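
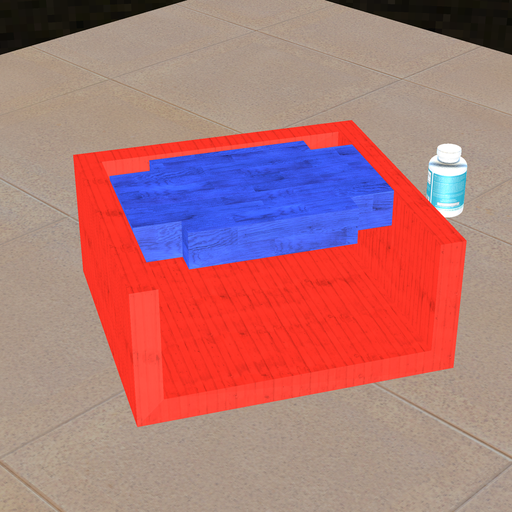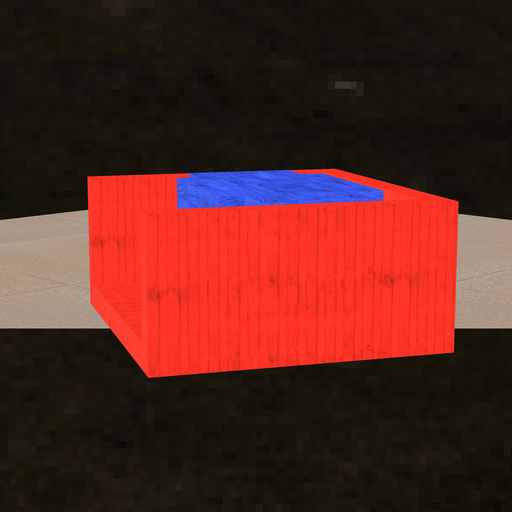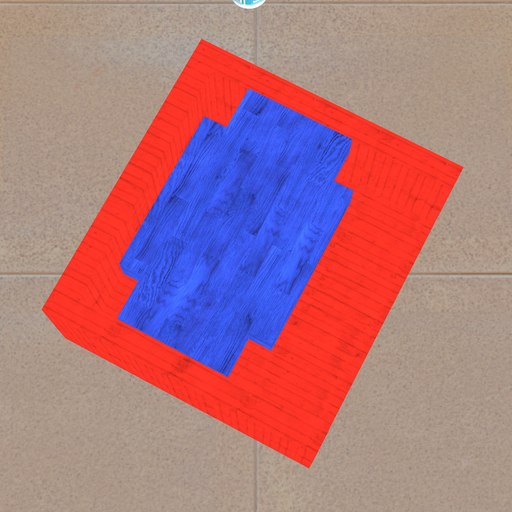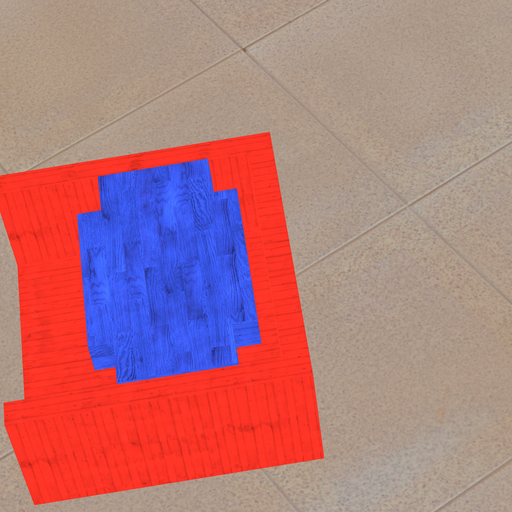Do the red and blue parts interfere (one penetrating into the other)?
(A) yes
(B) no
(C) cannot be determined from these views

(B) no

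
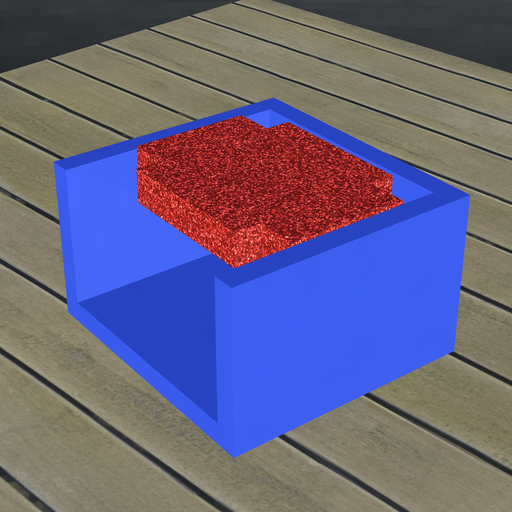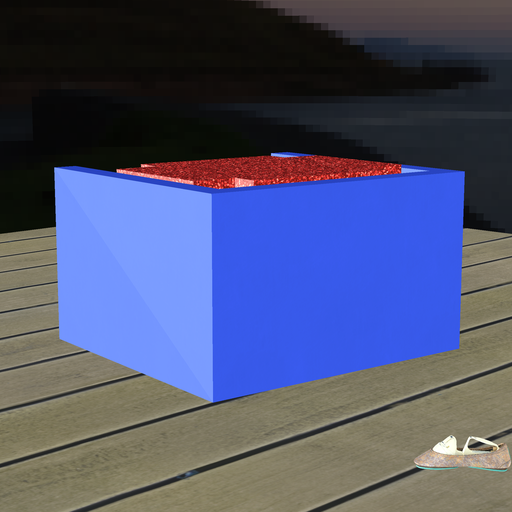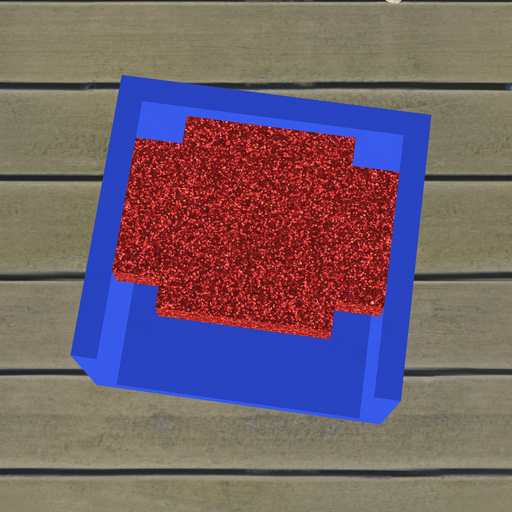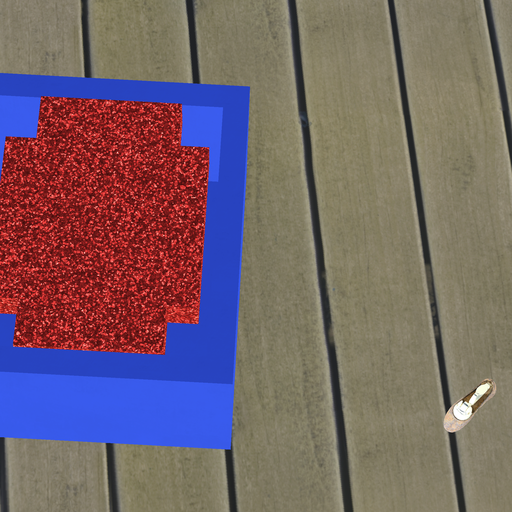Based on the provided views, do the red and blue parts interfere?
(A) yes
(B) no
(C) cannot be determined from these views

(B) no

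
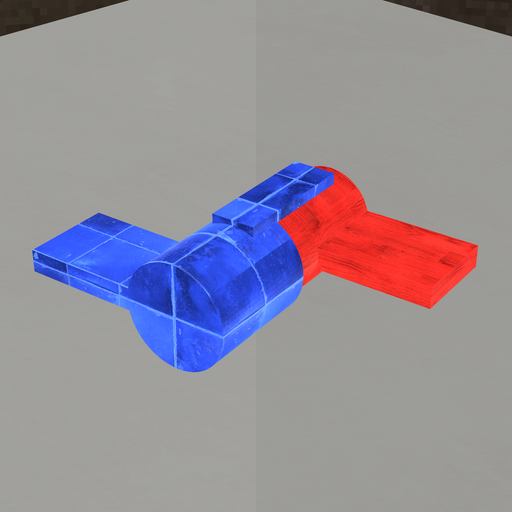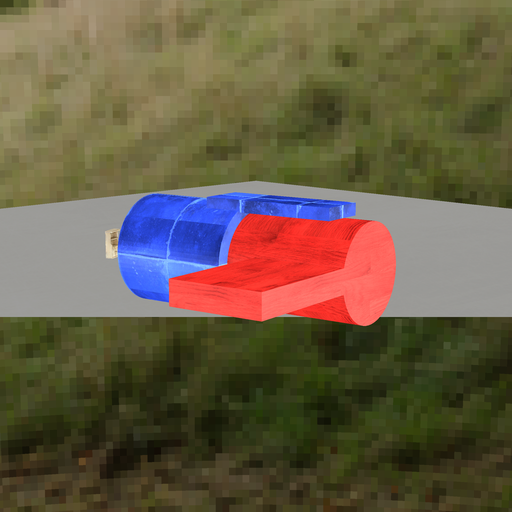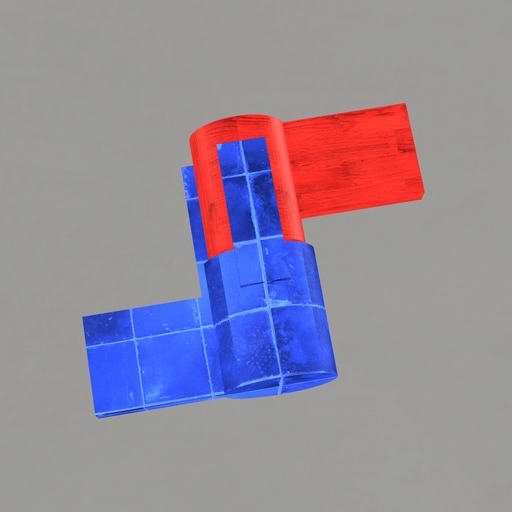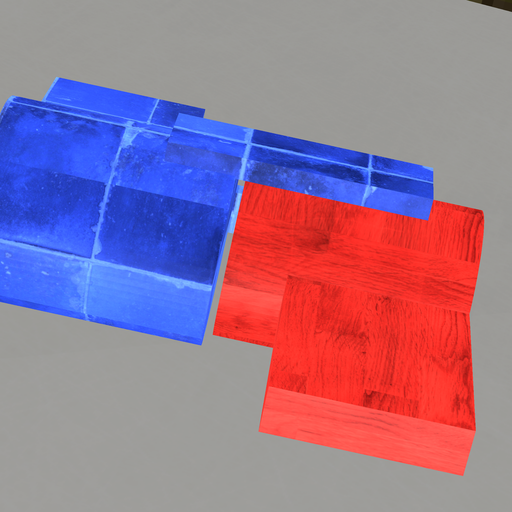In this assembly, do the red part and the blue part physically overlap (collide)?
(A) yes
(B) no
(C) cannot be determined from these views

(B) no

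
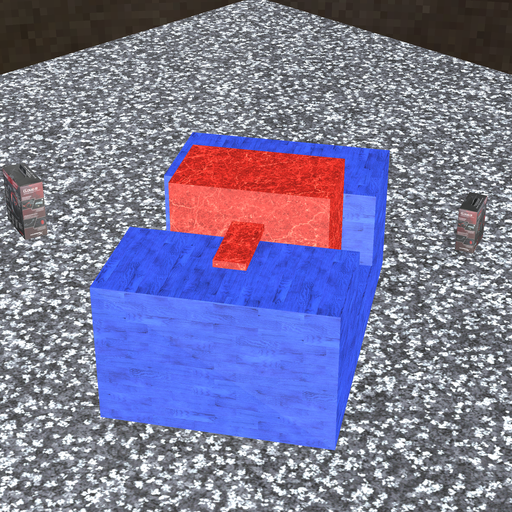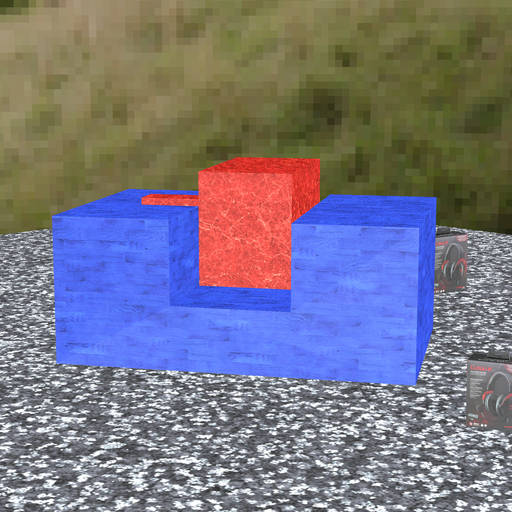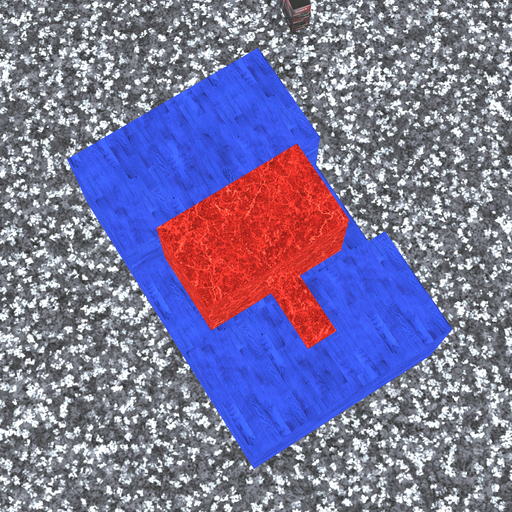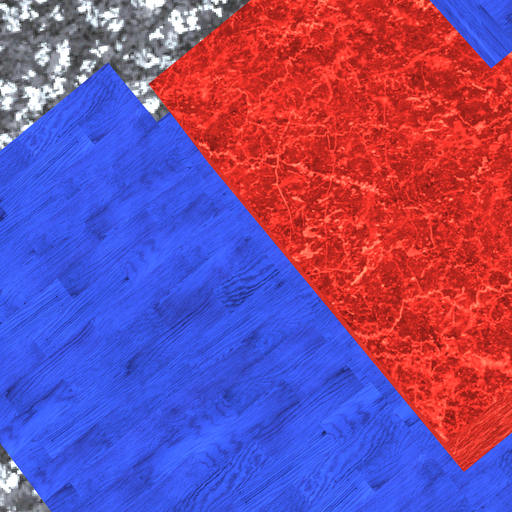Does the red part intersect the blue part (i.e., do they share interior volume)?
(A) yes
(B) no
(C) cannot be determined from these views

(B) no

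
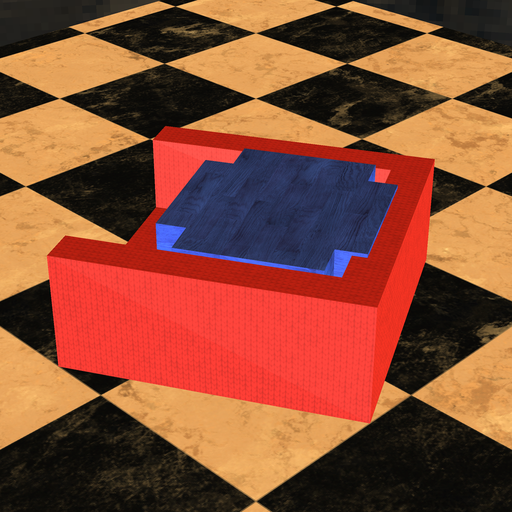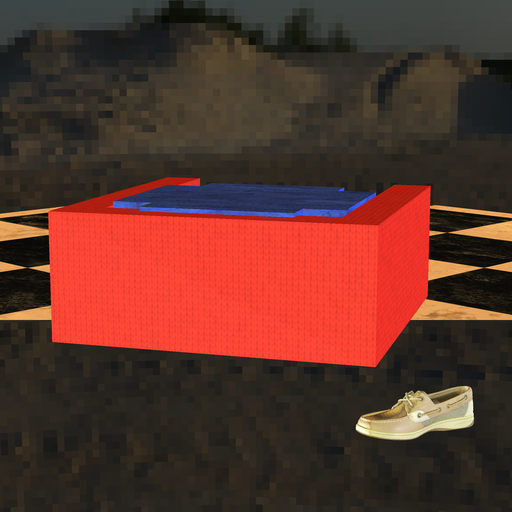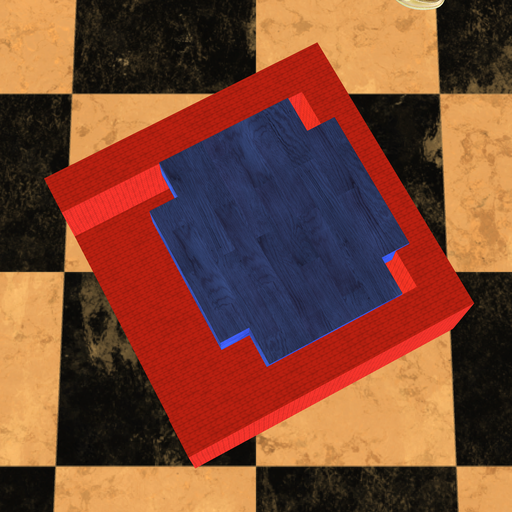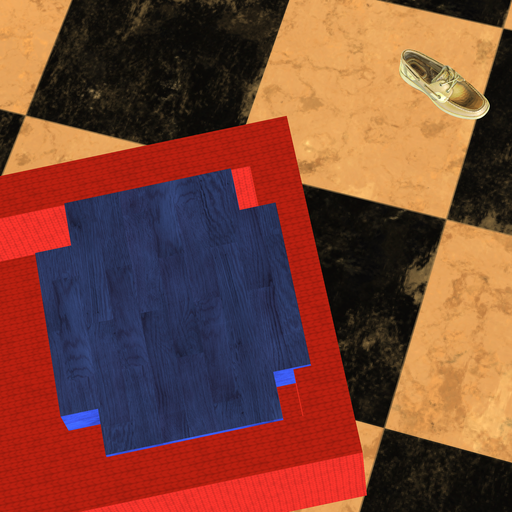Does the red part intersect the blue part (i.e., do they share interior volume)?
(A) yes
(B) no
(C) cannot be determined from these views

(A) yes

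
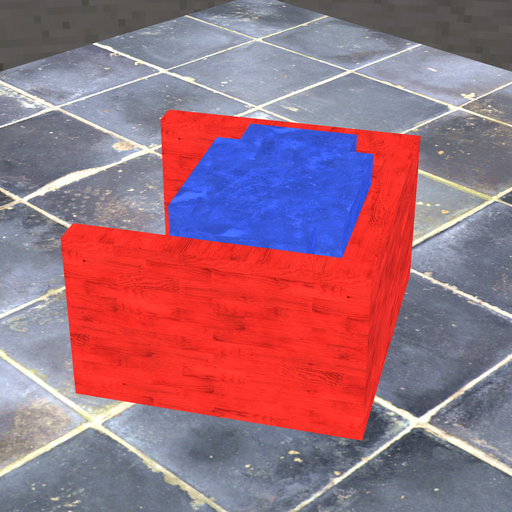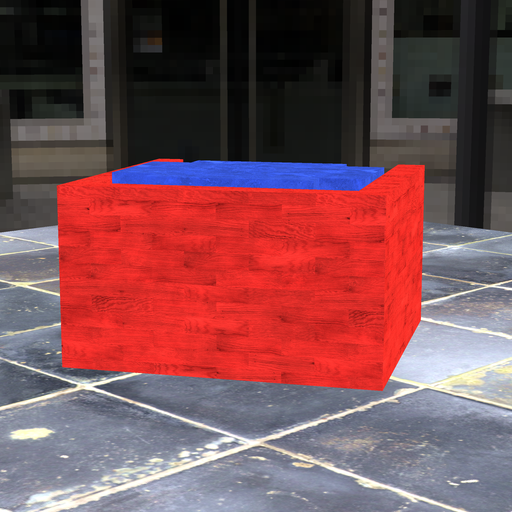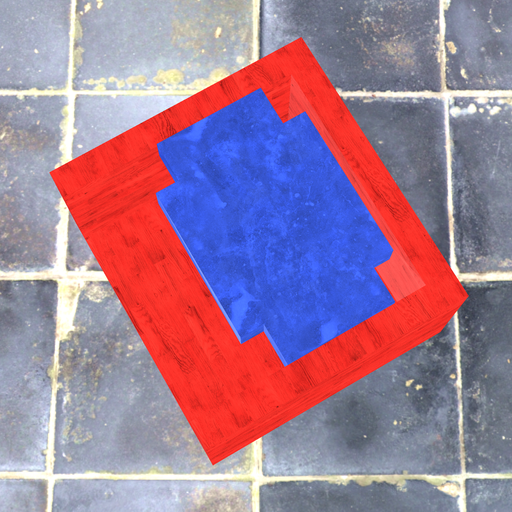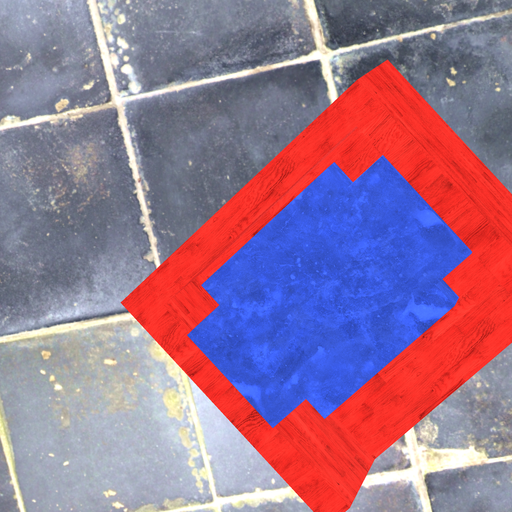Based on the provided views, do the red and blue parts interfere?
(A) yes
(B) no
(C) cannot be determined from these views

(B) no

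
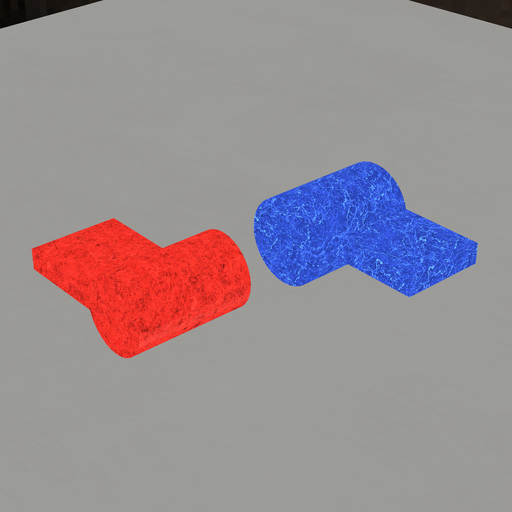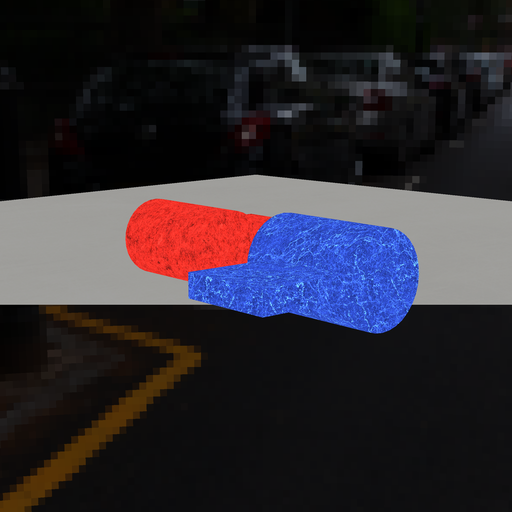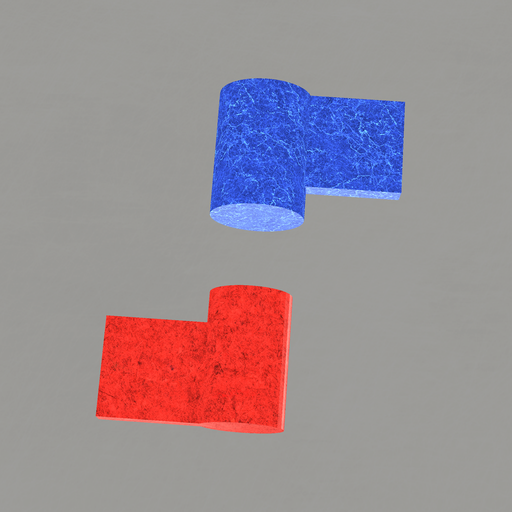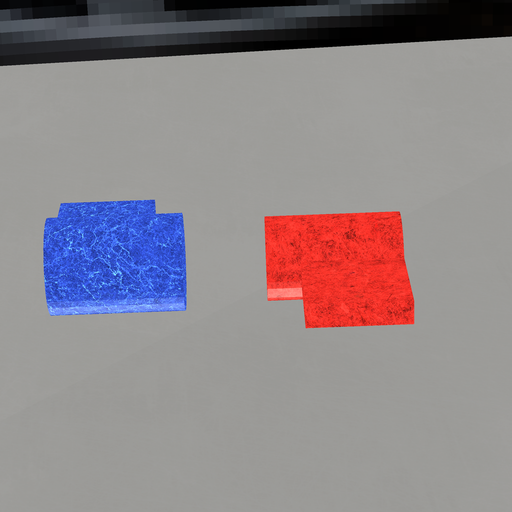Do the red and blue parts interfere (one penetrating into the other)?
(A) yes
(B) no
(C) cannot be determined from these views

(B) no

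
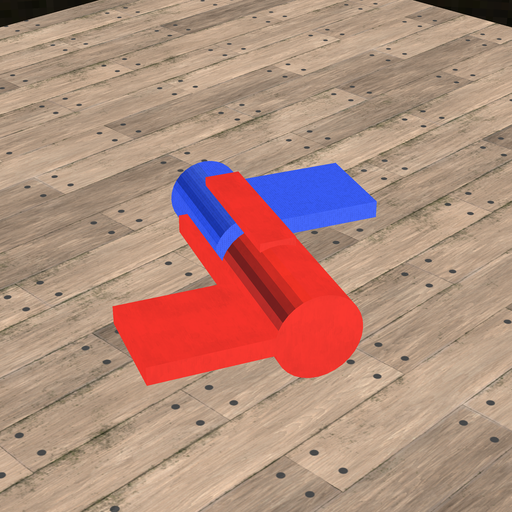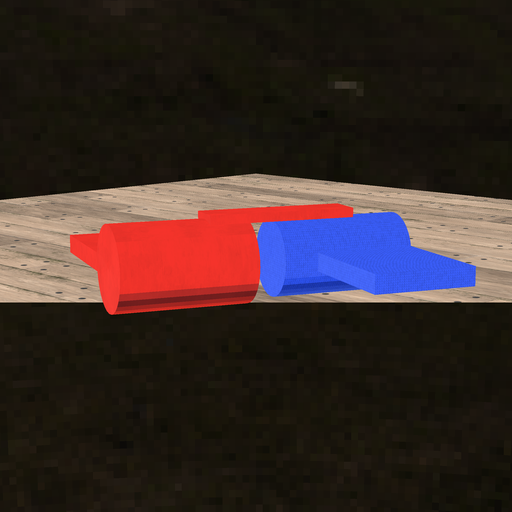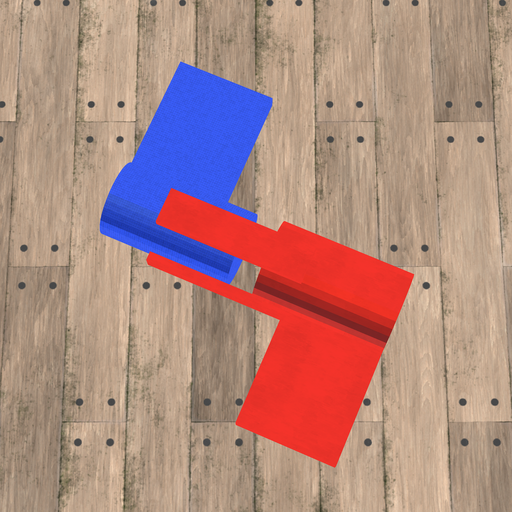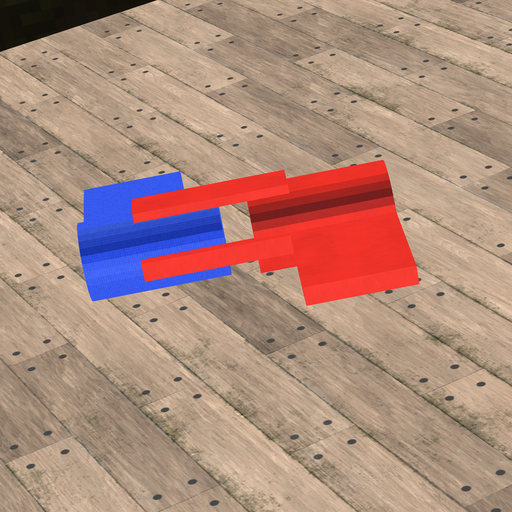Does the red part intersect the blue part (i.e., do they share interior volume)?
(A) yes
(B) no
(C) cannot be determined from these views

(B) no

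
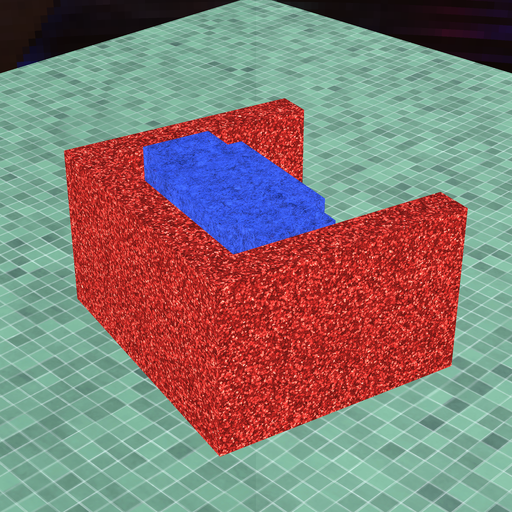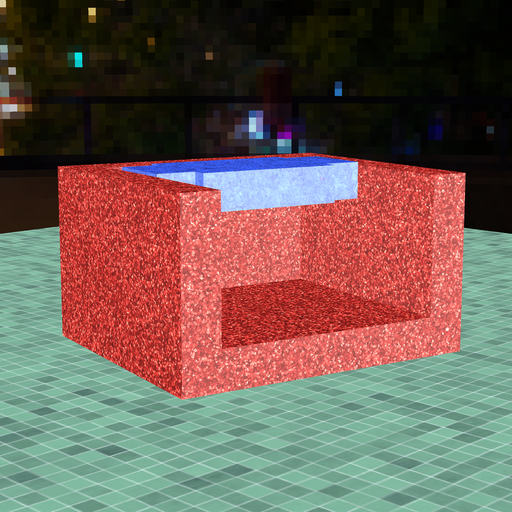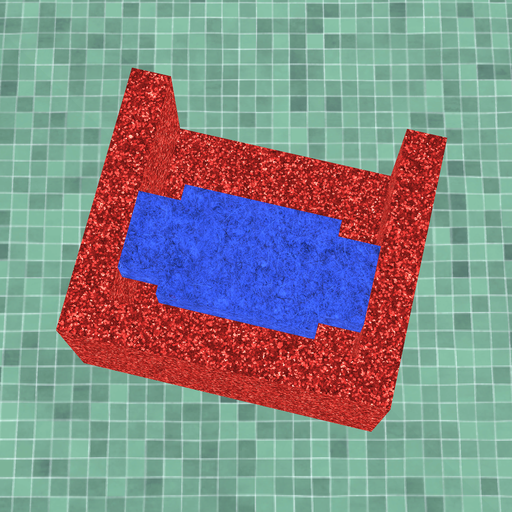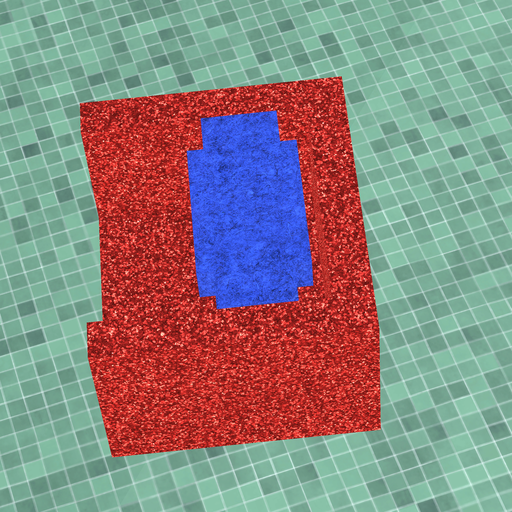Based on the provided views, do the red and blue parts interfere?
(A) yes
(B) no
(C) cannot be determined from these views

(B) no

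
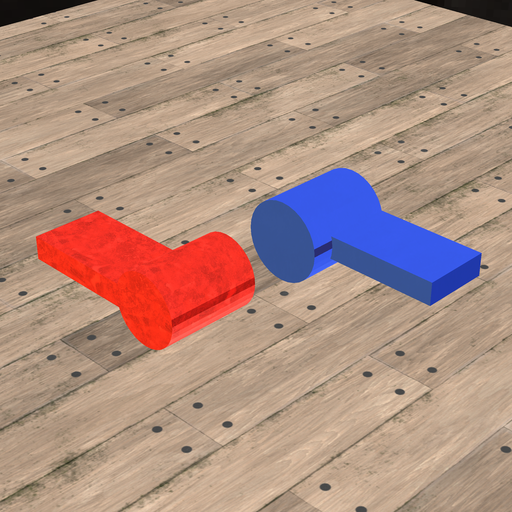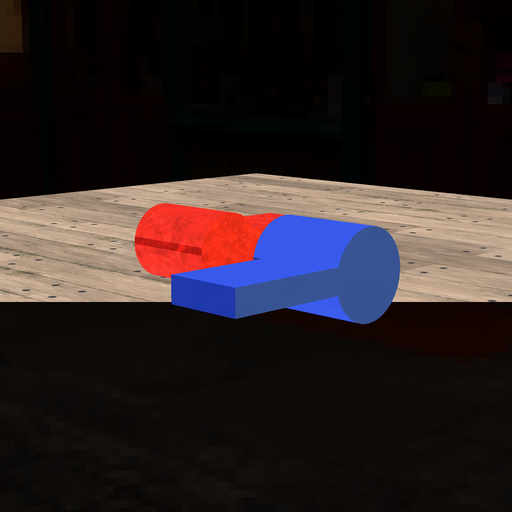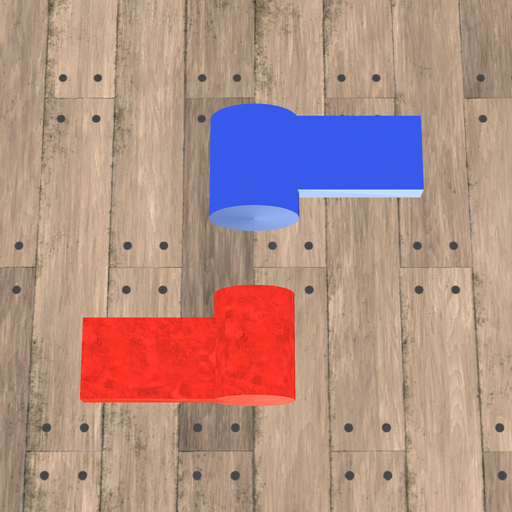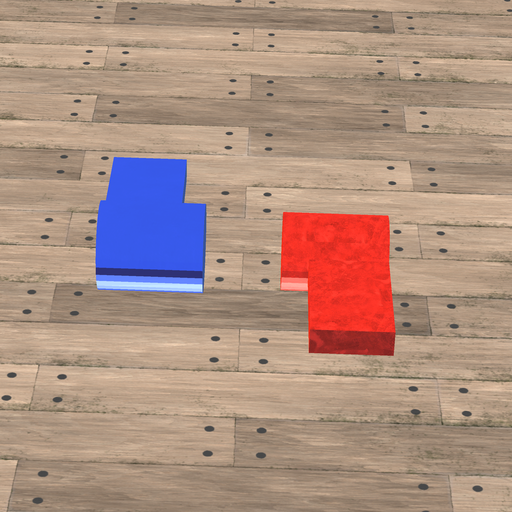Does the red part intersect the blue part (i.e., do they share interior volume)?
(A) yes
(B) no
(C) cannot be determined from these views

(B) no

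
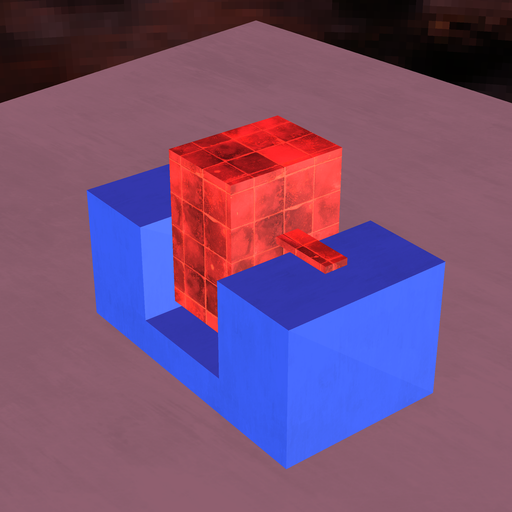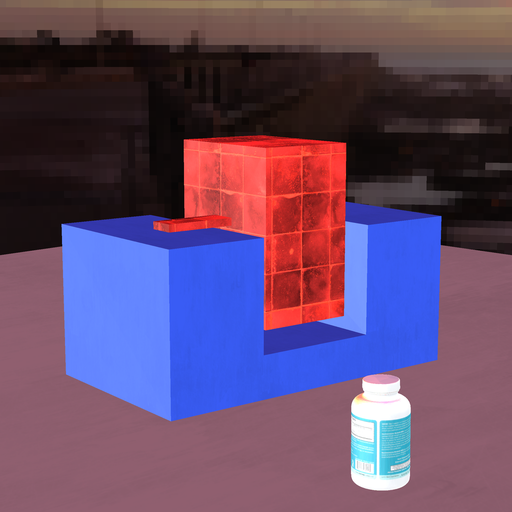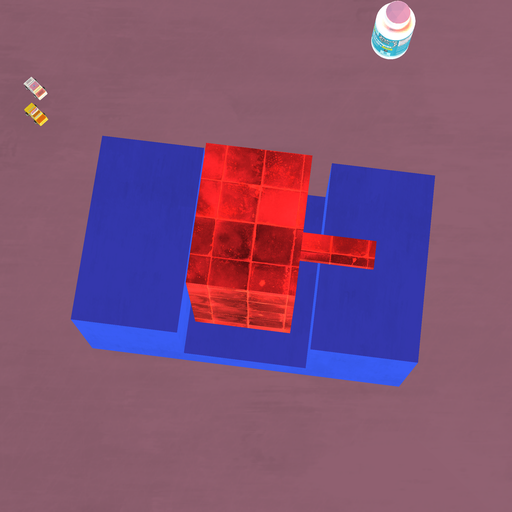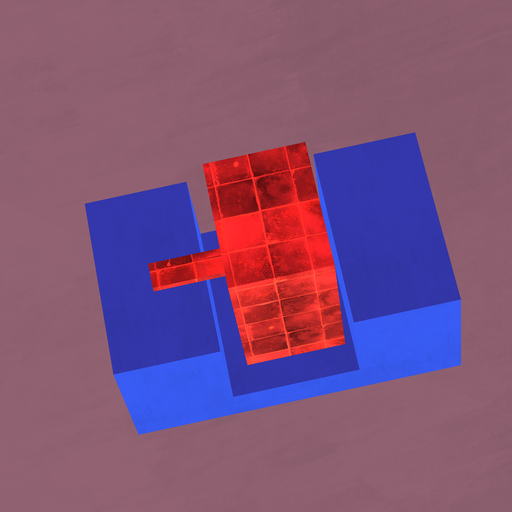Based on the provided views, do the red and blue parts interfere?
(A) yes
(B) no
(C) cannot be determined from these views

(B) no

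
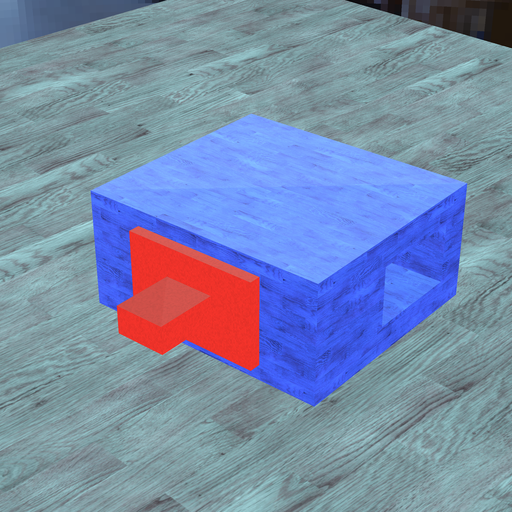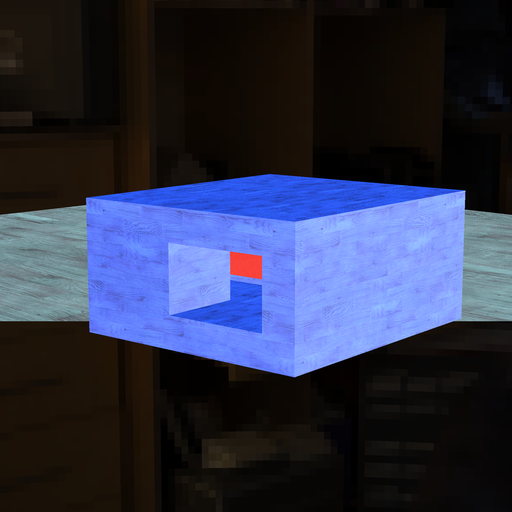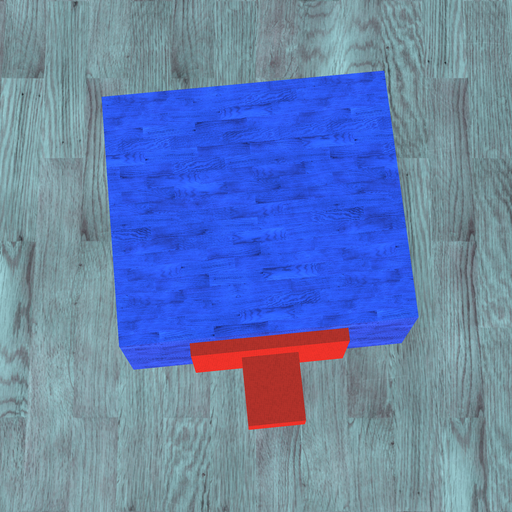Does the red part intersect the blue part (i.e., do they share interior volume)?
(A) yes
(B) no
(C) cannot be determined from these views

(C) cannot be determined from these views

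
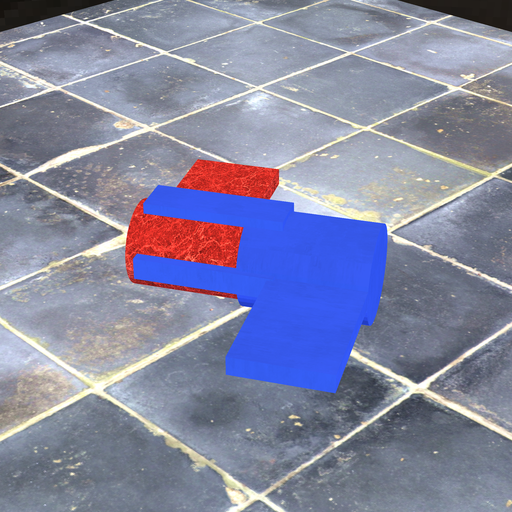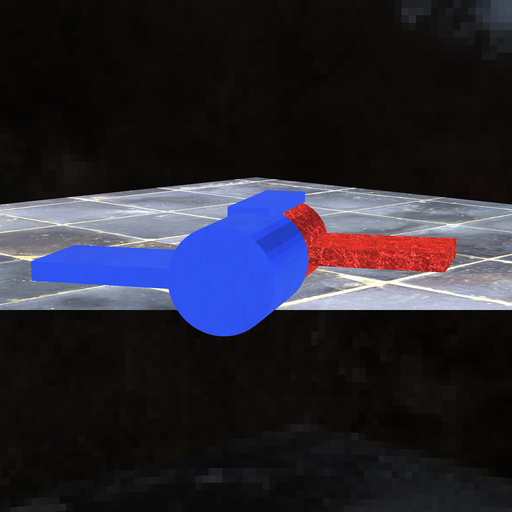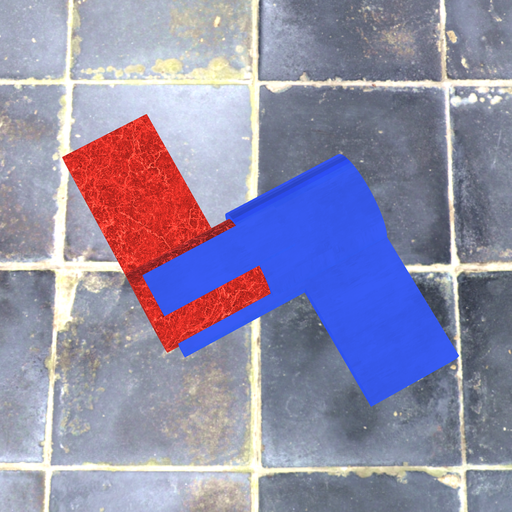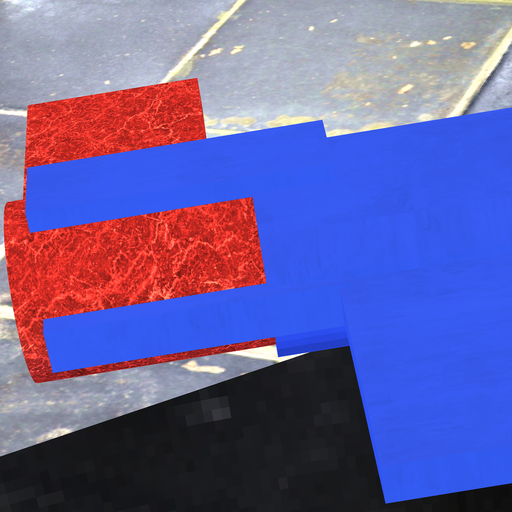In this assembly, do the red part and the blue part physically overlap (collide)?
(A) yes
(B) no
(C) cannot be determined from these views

(A) yes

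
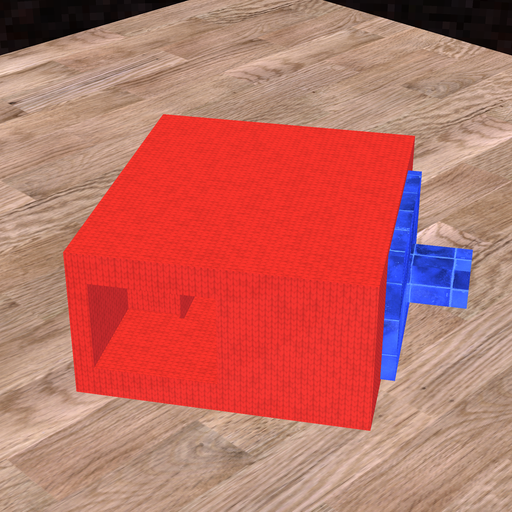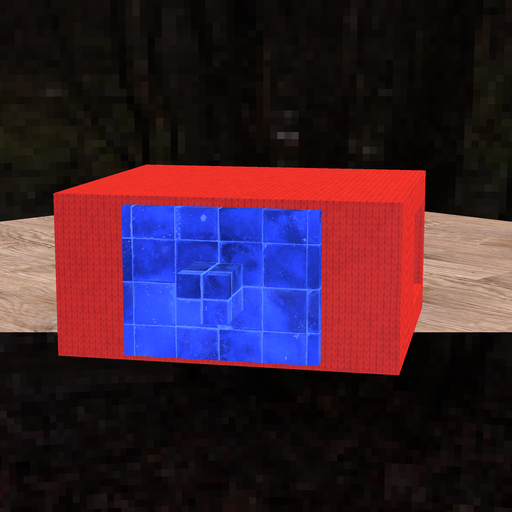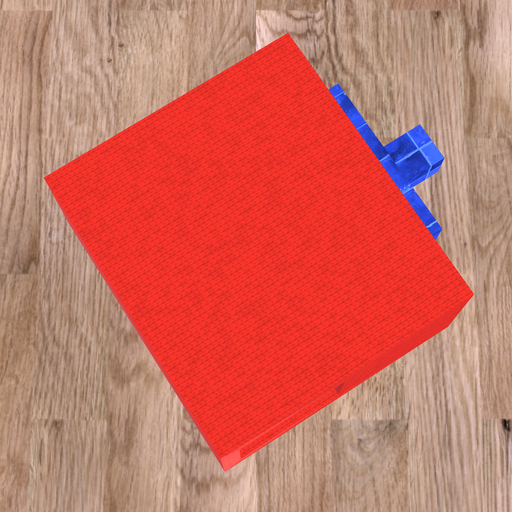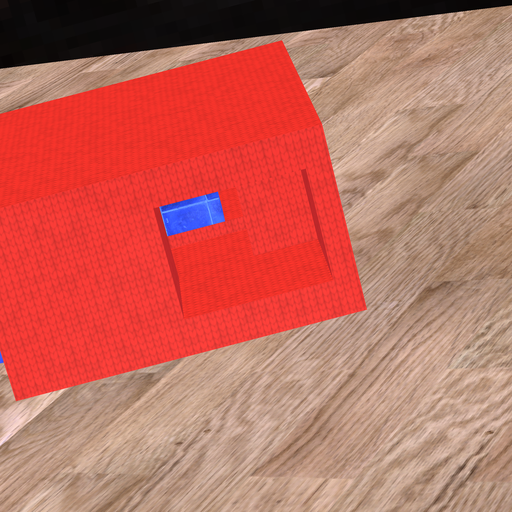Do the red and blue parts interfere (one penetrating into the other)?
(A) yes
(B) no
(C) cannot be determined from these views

(B) no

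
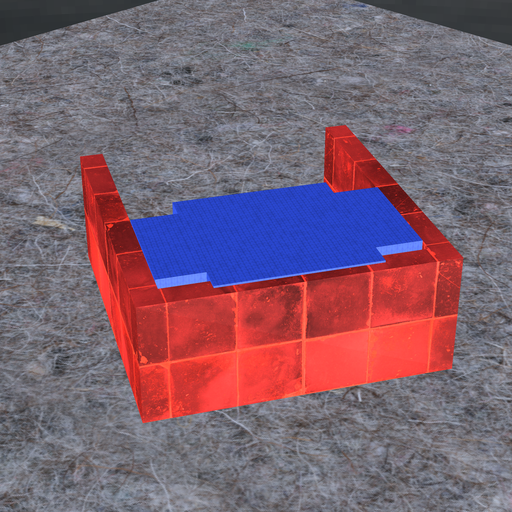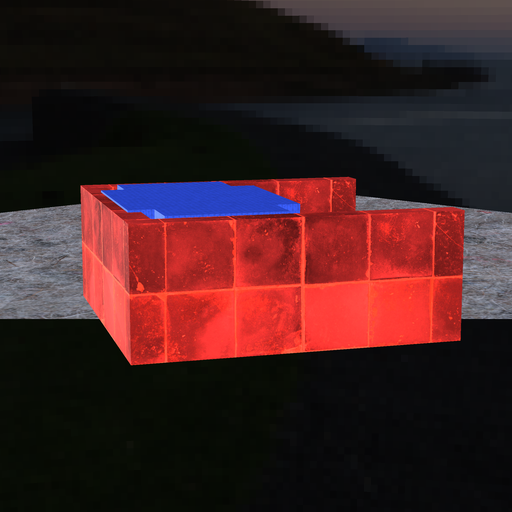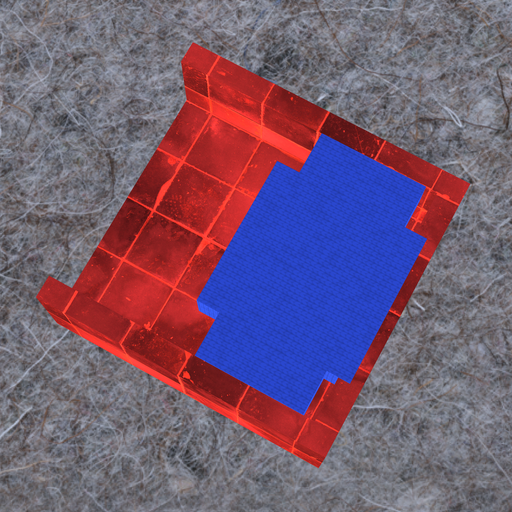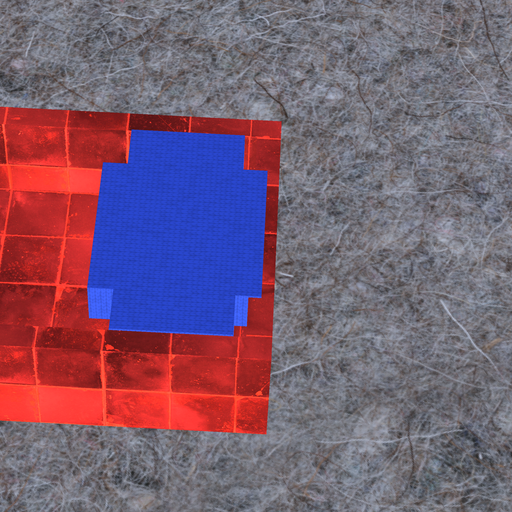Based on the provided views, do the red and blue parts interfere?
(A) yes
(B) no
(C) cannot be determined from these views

(A) yes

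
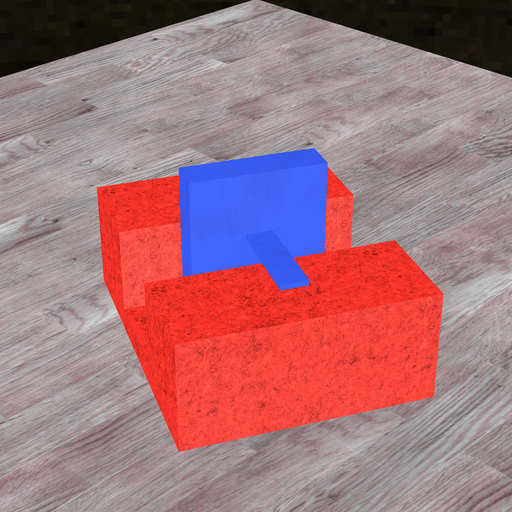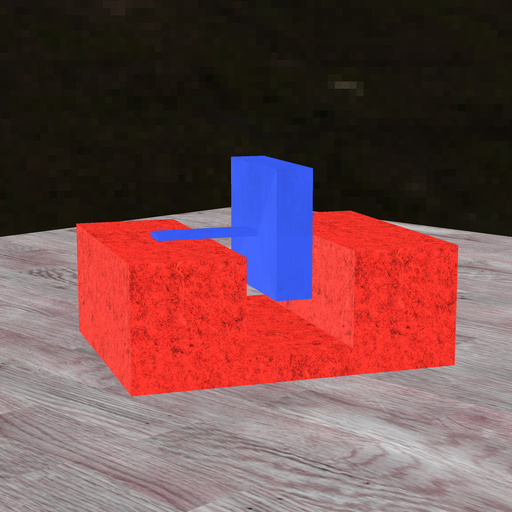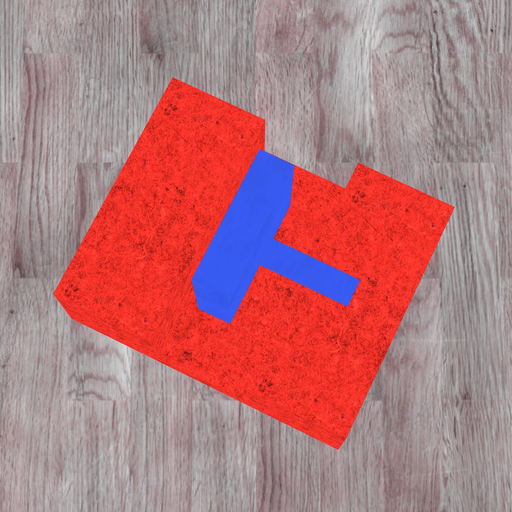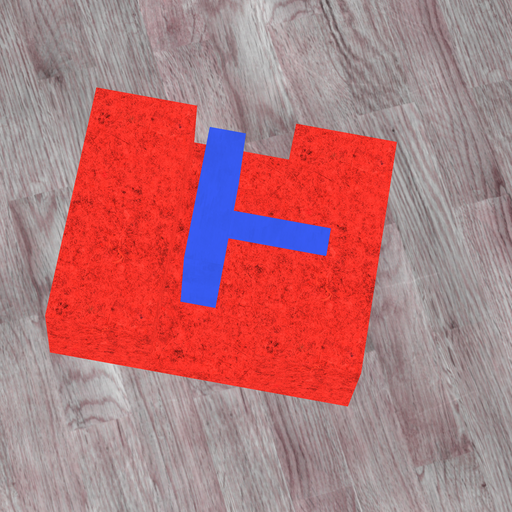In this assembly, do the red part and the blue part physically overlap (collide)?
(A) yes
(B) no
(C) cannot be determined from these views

(B) no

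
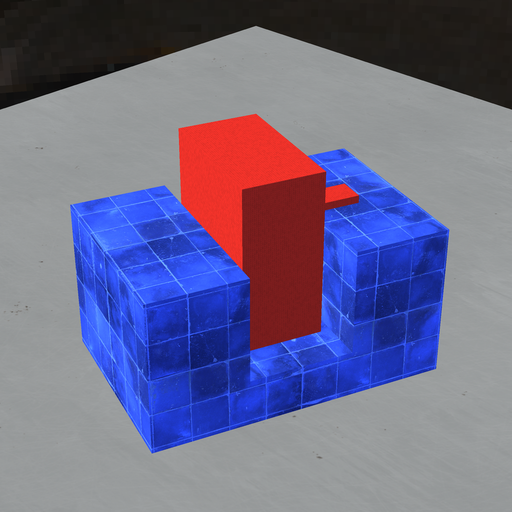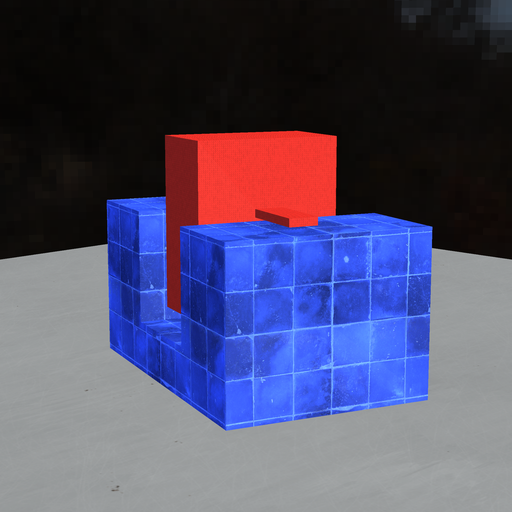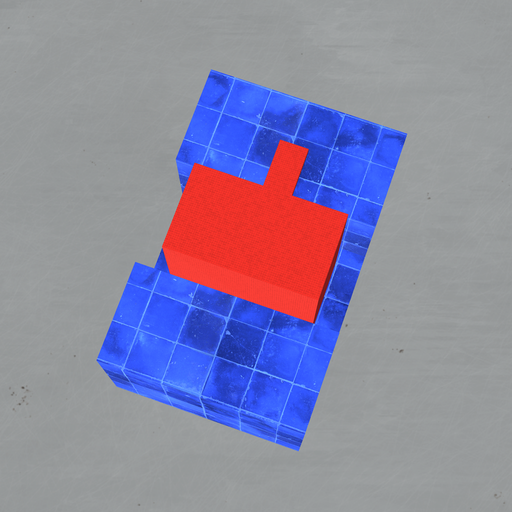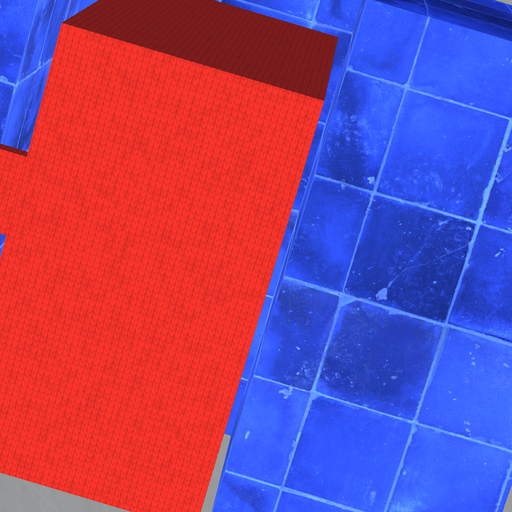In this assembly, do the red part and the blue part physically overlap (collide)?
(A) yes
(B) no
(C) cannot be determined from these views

(B) no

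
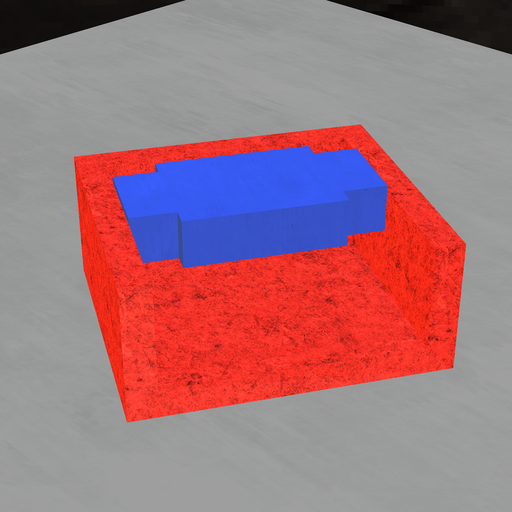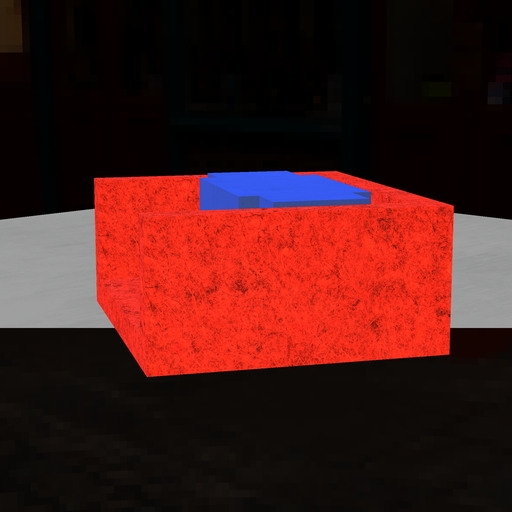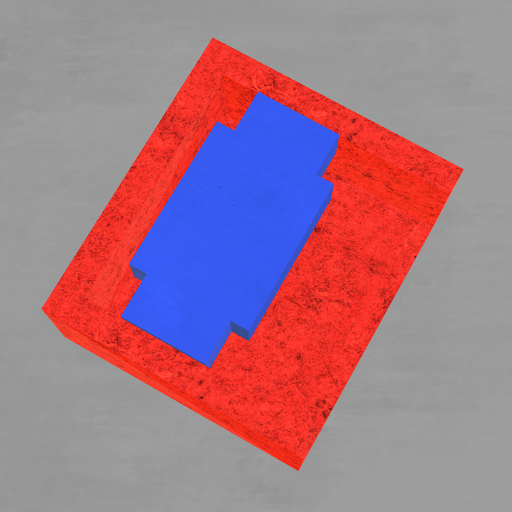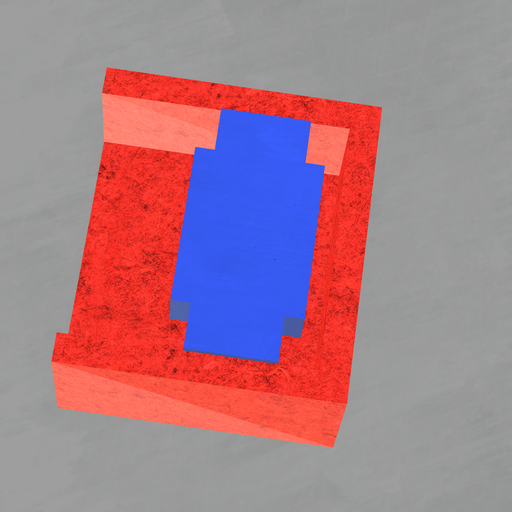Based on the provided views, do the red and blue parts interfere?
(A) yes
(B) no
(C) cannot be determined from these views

(B) no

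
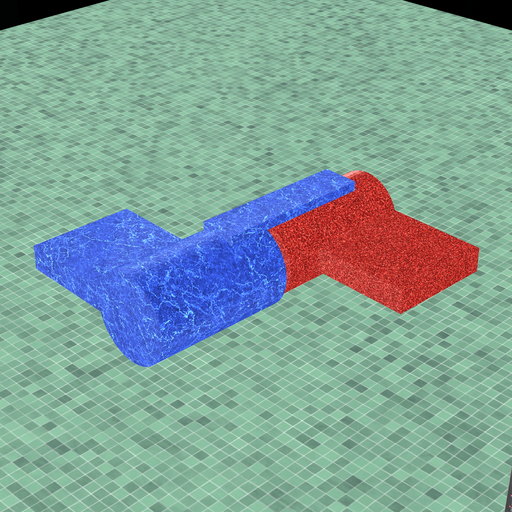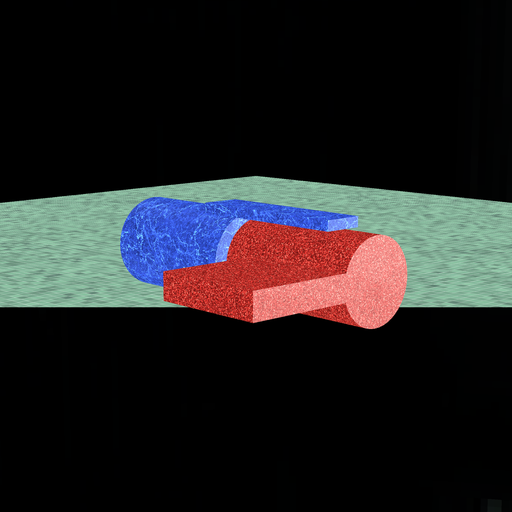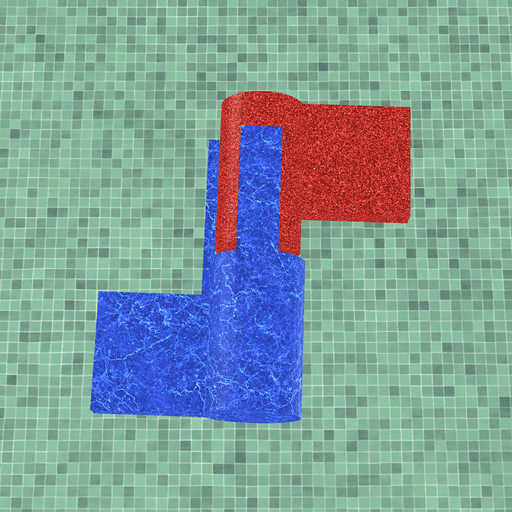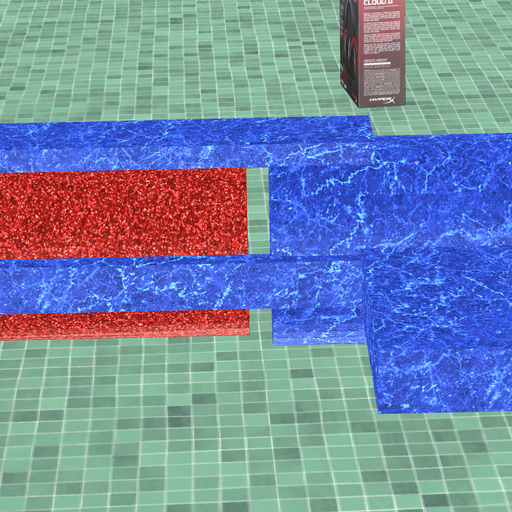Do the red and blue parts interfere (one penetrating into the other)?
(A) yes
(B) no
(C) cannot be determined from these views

(B) no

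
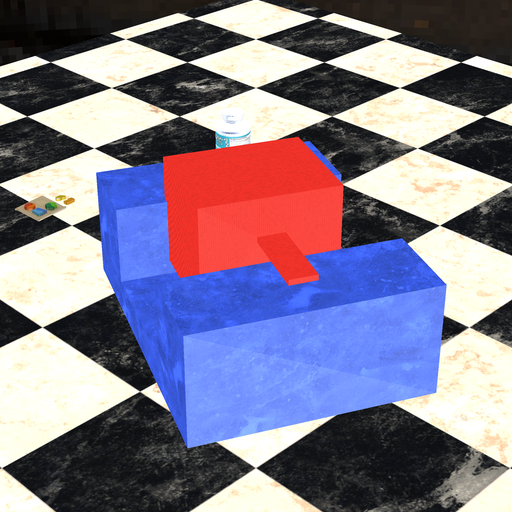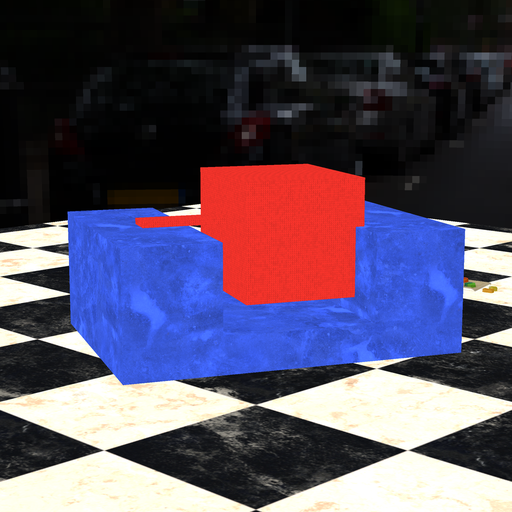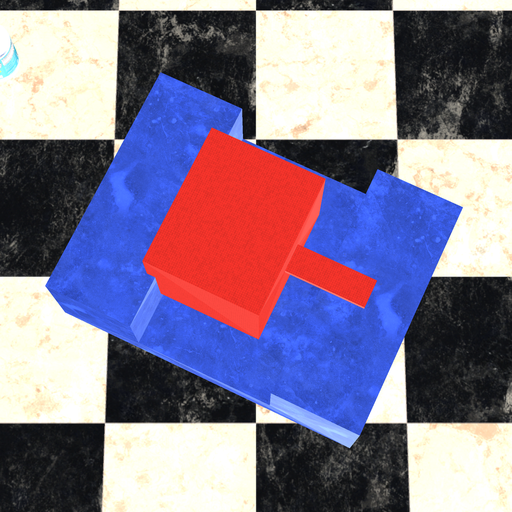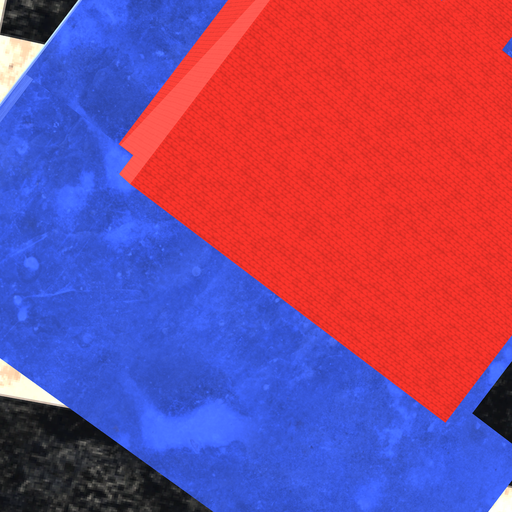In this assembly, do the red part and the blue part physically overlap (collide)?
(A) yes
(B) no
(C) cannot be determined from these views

(A) yes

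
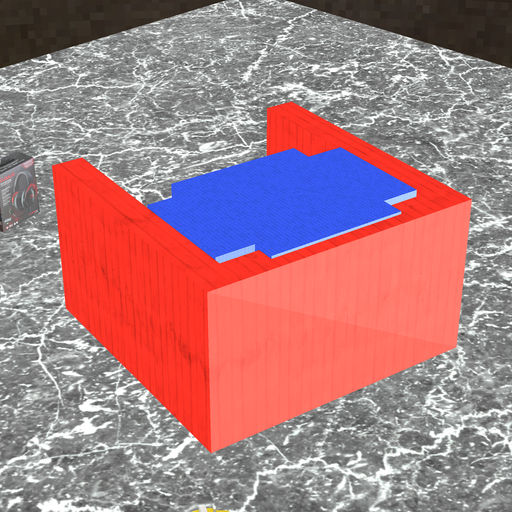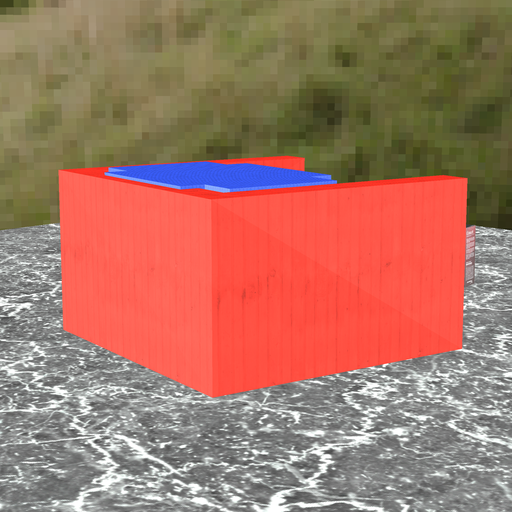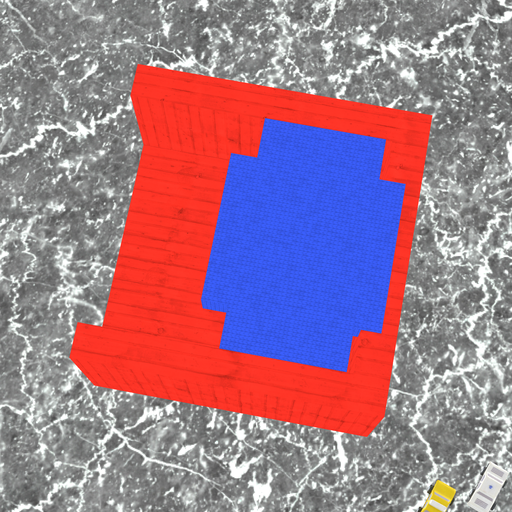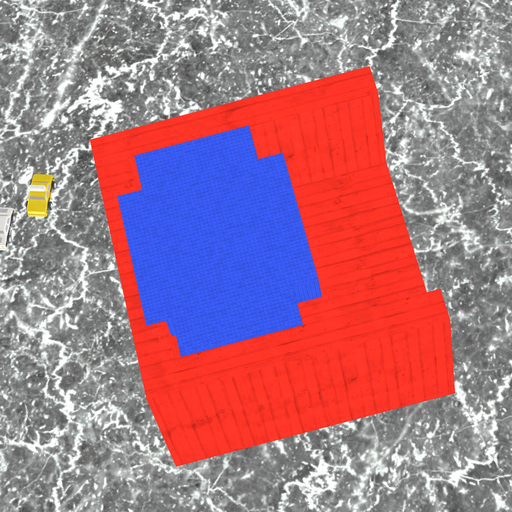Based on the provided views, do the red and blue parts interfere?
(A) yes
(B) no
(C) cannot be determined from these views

(A) yes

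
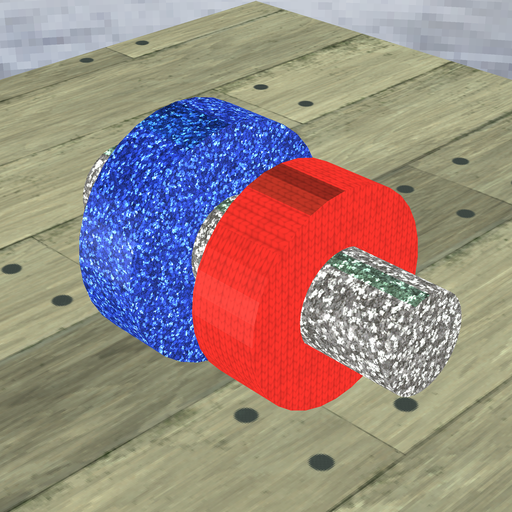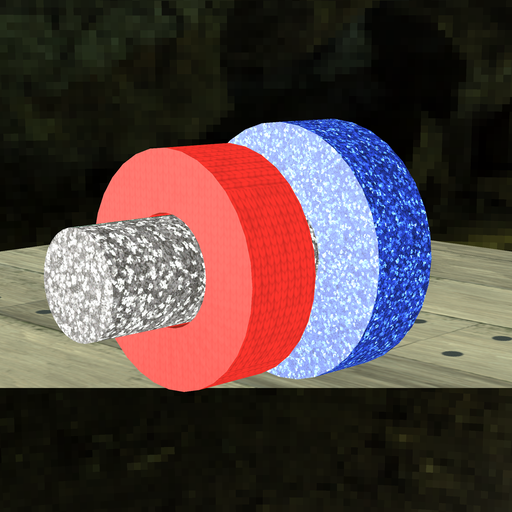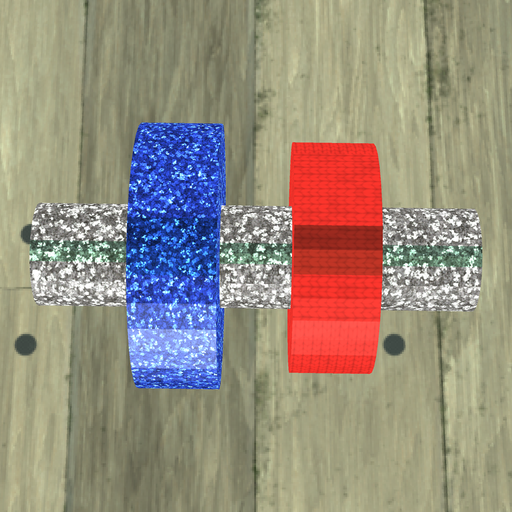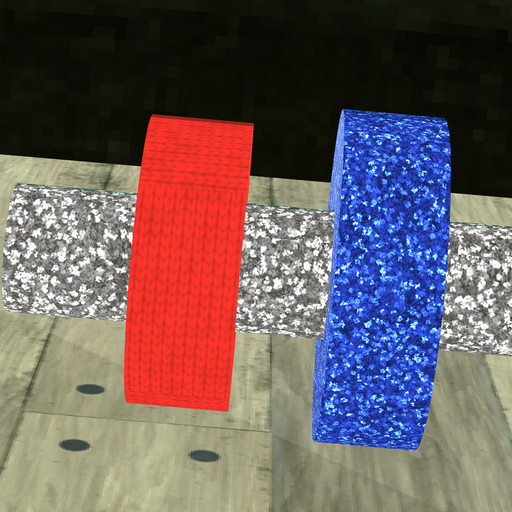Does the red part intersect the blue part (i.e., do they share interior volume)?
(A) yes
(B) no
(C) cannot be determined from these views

(B) no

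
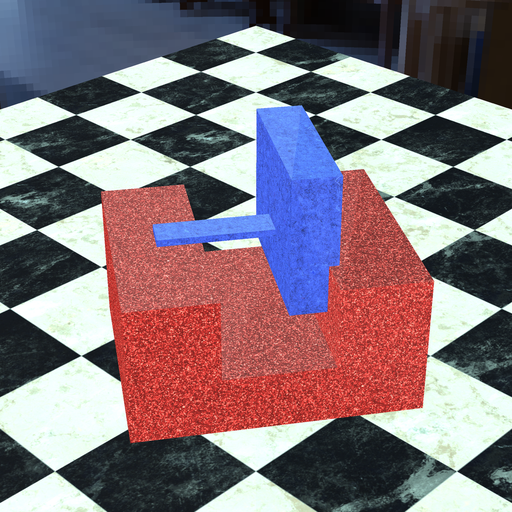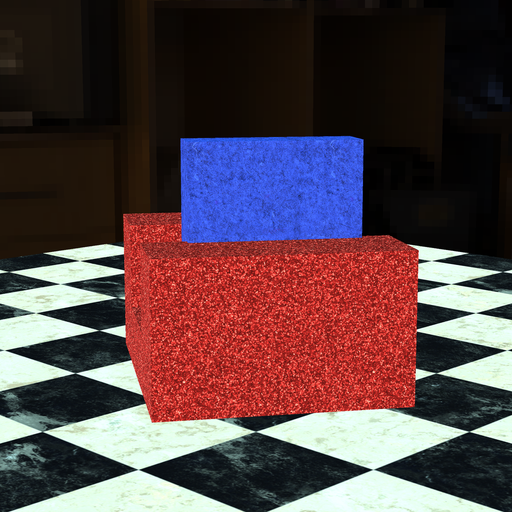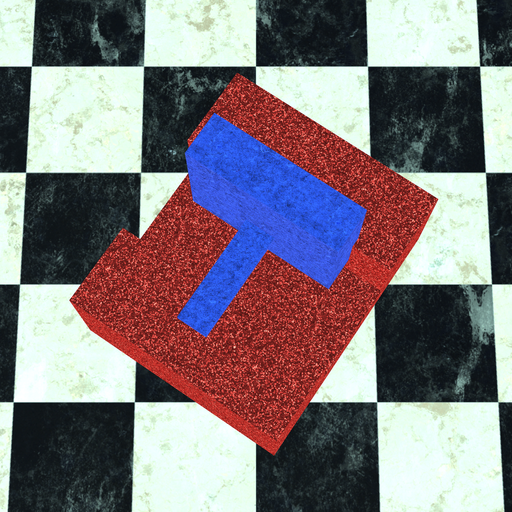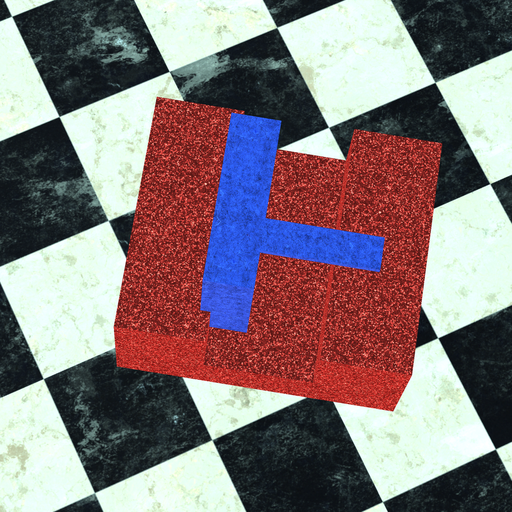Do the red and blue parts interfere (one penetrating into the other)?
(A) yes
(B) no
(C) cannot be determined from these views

(A) yes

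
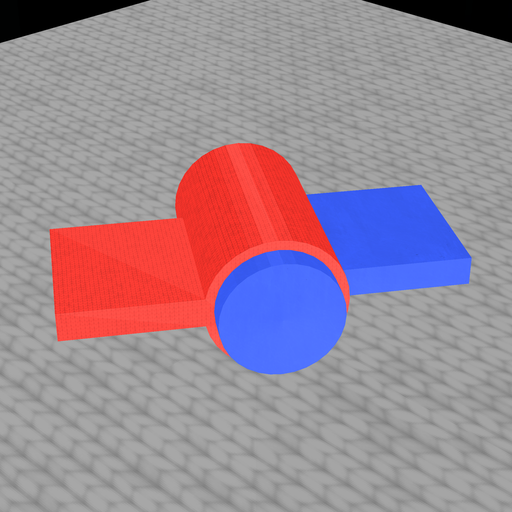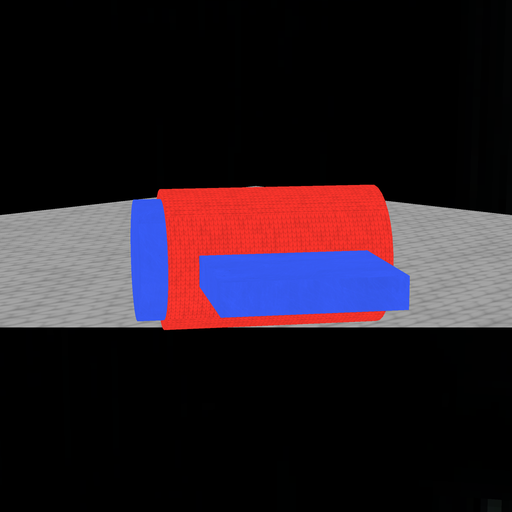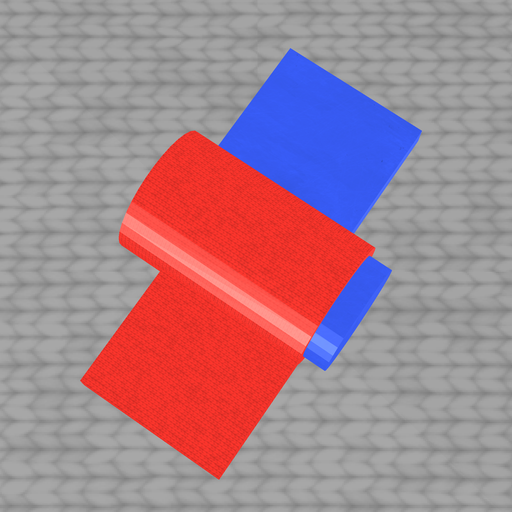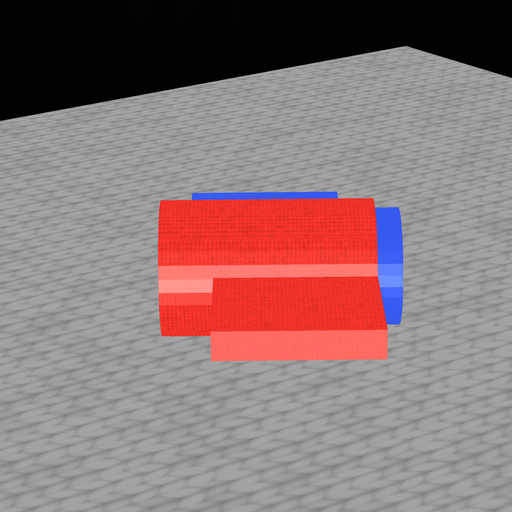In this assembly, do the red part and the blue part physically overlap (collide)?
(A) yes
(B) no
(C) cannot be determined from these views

(A) yes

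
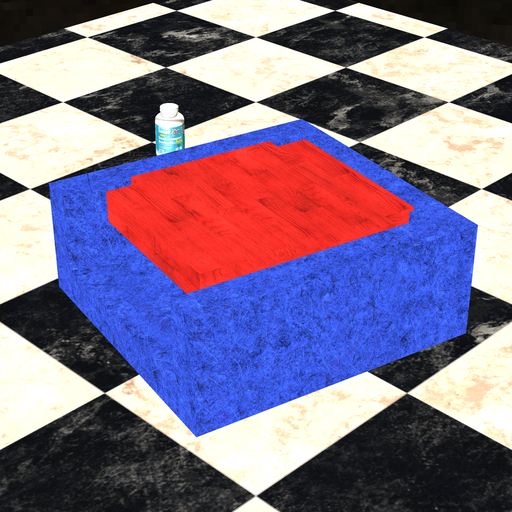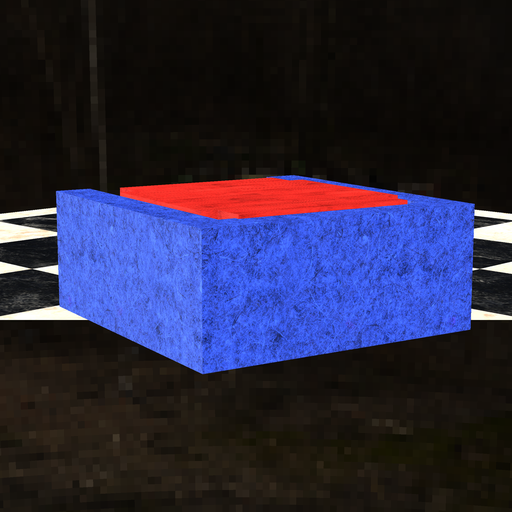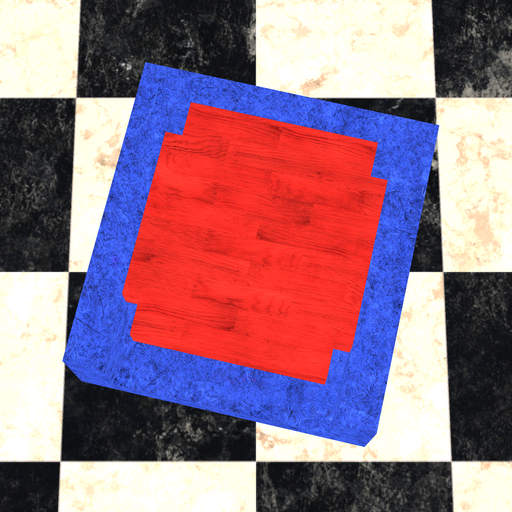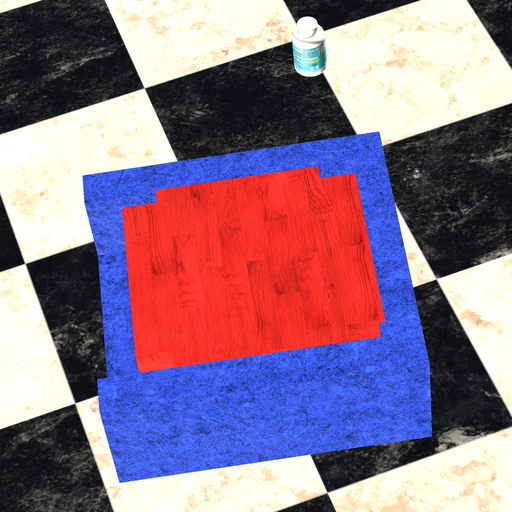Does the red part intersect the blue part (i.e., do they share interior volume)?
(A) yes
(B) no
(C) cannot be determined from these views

(A) yes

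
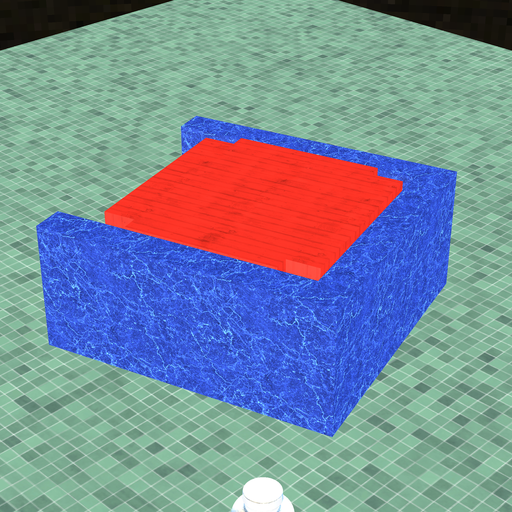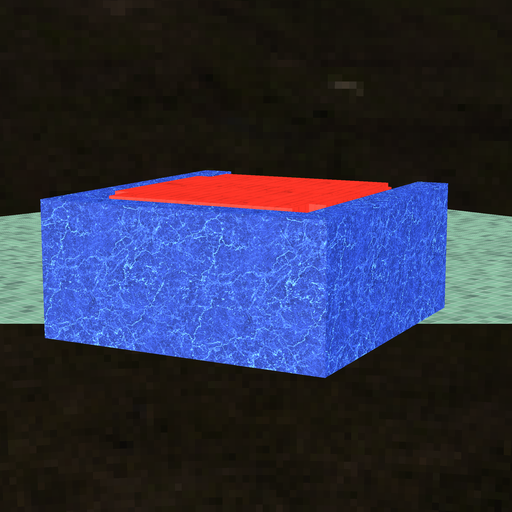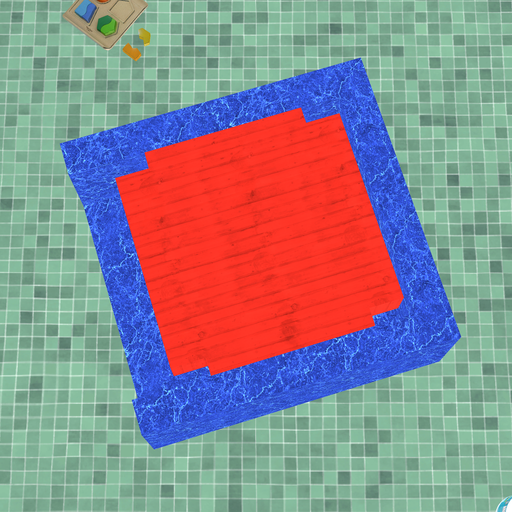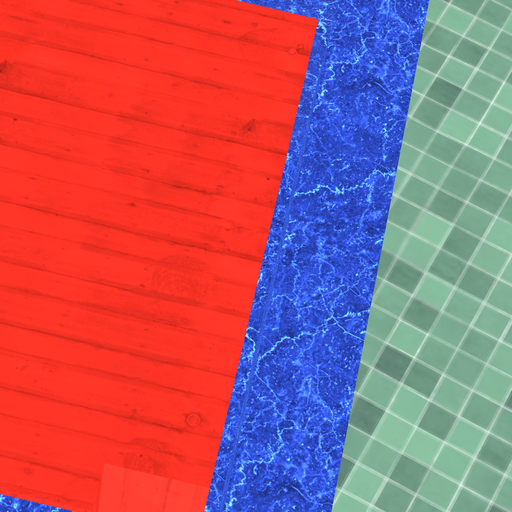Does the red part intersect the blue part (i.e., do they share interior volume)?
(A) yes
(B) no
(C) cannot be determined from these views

(B) no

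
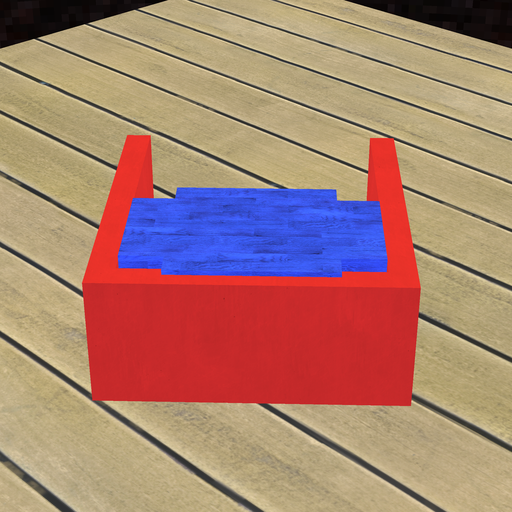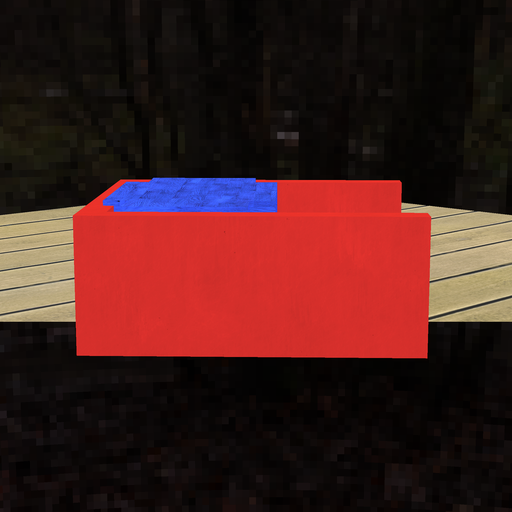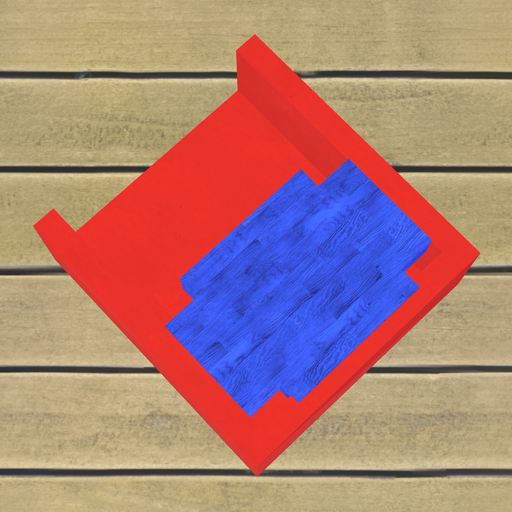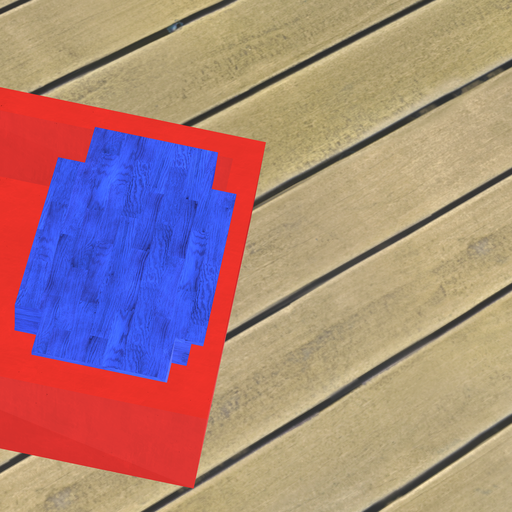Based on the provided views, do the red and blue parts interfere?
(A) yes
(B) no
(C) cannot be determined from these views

(A) yes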